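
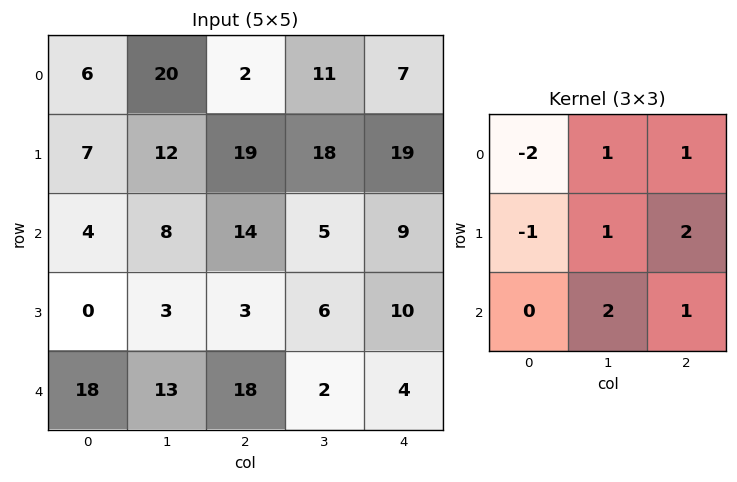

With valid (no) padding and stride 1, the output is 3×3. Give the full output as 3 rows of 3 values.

83 49 70
58 41 30
67 53 17

Output[0,0]: The receptive field on the input at this output position is [6 20 2 / 7 12 19 / 4 8 14]. Elementwise product with the kernel and sum: 6·-2 + 20·1 + 2·1 + 7·-1 + 12·1 + 19·2 + 8·2 + 14·1.
Output[0,1]: The receptive field on the input at this output position is [20 2 11 / 12 19 18 / 8 14 5]. Elementwise product with the kernel and sum: 20·-2 + 2·1 + 11·1 + 12·-1 + 19·1 + 18·2 + 14·2 + 5·1.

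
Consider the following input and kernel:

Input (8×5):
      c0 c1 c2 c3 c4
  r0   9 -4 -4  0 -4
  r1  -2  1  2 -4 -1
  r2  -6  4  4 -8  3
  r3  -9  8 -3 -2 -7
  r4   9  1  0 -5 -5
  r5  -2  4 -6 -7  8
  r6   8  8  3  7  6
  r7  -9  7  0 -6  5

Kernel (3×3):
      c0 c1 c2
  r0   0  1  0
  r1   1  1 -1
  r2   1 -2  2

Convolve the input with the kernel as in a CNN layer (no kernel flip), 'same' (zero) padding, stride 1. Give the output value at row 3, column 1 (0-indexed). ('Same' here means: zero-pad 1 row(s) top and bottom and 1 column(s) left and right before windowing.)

13

The receptive field on the zero-padded input at this output position is [-6 4 4 / -9 8 -3 / 9 1 0]. Elementwise product with the kernel and sum: 4·1 + -9·1 + 8·1 + -3·-1 + 9·1 + 1·-2 + 0·2.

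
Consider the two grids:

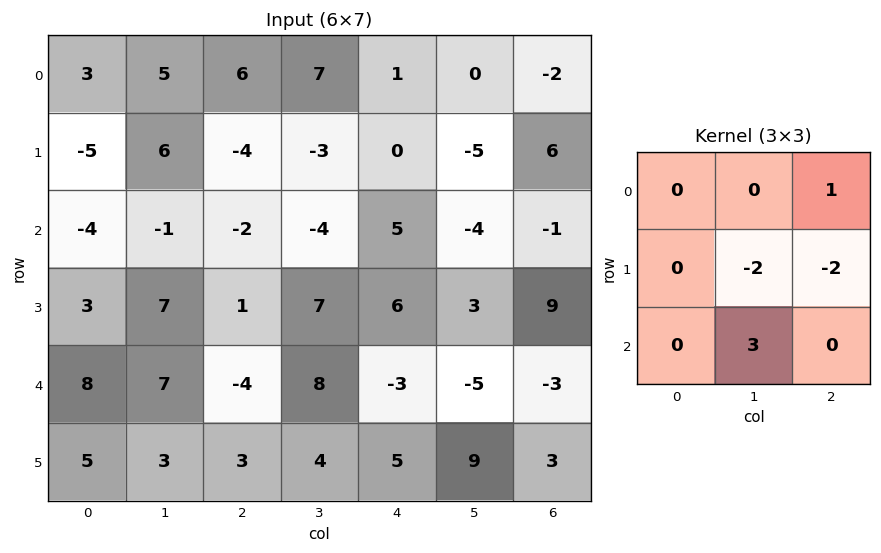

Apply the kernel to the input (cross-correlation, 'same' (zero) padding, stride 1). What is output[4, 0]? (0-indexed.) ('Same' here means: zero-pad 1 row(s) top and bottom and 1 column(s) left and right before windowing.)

The receptive field on the zero-padded input at this output position is [0 3 7 / 0 8 7 / 0 5 3]. Elementwise product with the kernel and sum: 7·1 + 8·-2 + 7·-2 + 5·3.

-8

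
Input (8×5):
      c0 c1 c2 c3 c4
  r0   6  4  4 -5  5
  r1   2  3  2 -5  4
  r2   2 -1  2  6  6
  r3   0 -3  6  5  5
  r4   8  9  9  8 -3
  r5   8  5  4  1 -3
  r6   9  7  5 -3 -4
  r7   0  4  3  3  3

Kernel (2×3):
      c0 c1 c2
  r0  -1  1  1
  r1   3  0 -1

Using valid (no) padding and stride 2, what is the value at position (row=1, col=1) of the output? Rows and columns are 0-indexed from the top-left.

23

The receptive field on the input at this output position is [2 6 6 / 6 5 5]. Elementwise product with the kernel and sum: 2·-1 + 6·1 + 6·1 + 6·3 + 5·-1.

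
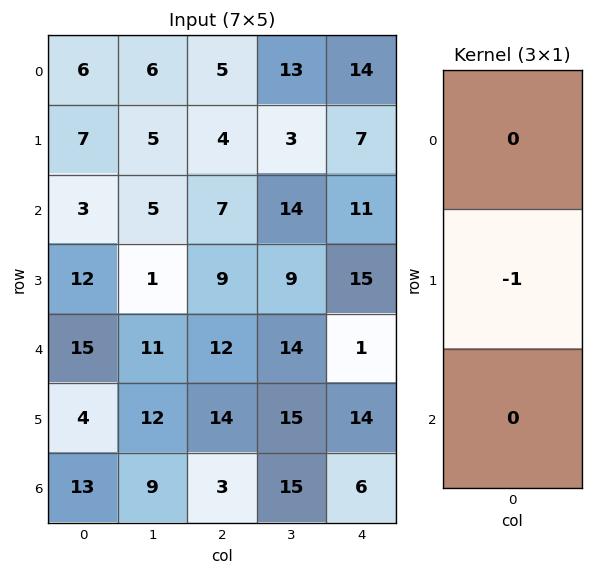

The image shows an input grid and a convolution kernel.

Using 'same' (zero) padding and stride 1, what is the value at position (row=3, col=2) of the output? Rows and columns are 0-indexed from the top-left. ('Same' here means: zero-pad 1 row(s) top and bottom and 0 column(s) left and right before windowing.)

-9

The receptive field on the zero-padded input at this output position is [7 / 9 / 12]. Elementwise product with the kernel and sum: 9·-1.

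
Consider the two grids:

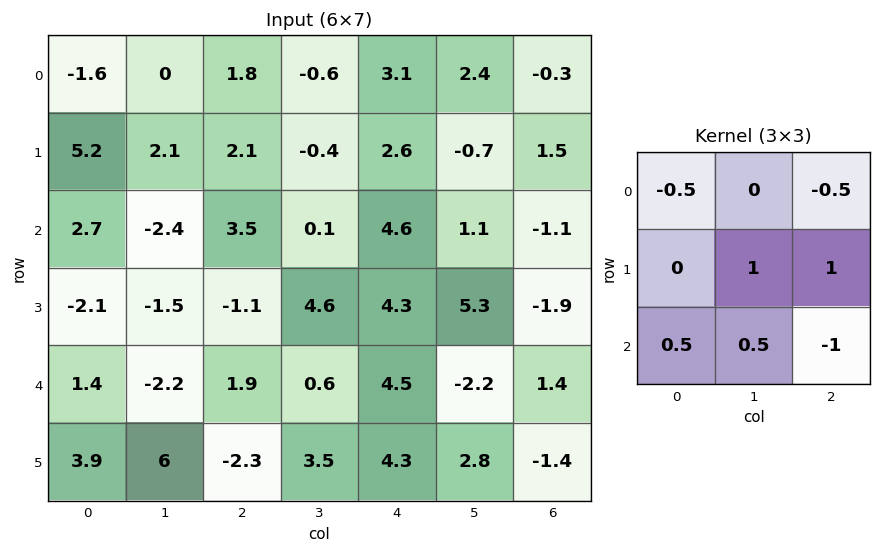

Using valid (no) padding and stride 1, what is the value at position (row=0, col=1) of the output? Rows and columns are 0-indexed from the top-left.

The receptive field on the input at this output position is [0 1.8 -0.6 / 2.1 2.1 -0.4 / -2.4 3.5 0.1]. Elementwise product with the kernel and sum: 0·-0.5 + -0.6·-0.5 + 2.1·1 + -0.4·1 + -2.4·0.5 + 3.5·0.5 + 0.1·-1.

2.45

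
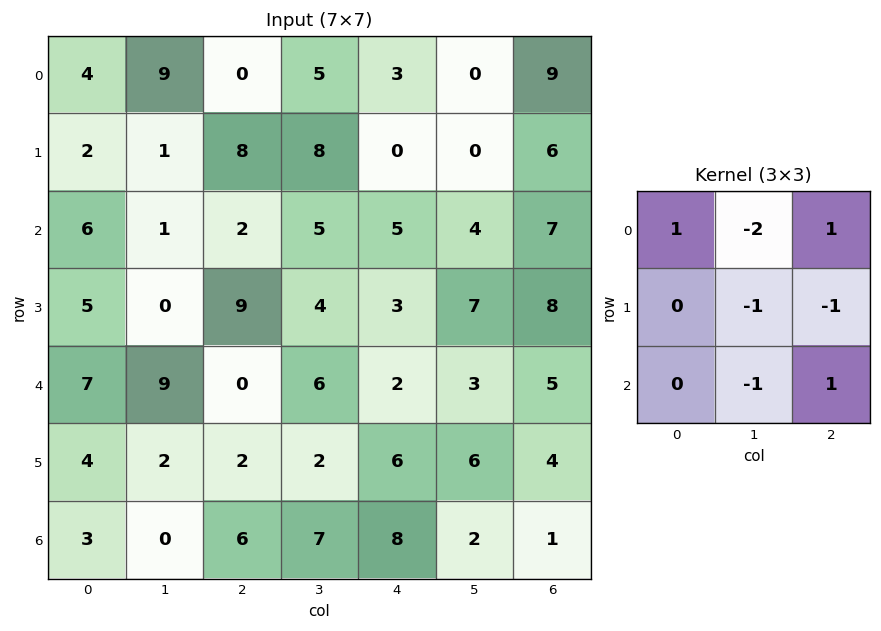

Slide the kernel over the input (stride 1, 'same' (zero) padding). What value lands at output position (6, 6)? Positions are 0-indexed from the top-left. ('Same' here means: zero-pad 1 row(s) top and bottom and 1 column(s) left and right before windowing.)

The receptive field on the zero-padded input at this output position is [6 4 0 / 2 1 0 / 0 0 0]. Elementwise product with the kernel and sum: 6·1 + 4·-2 + 0·1 + 1·-1 + 0·-1 + 0·-1 + 0·1.

-3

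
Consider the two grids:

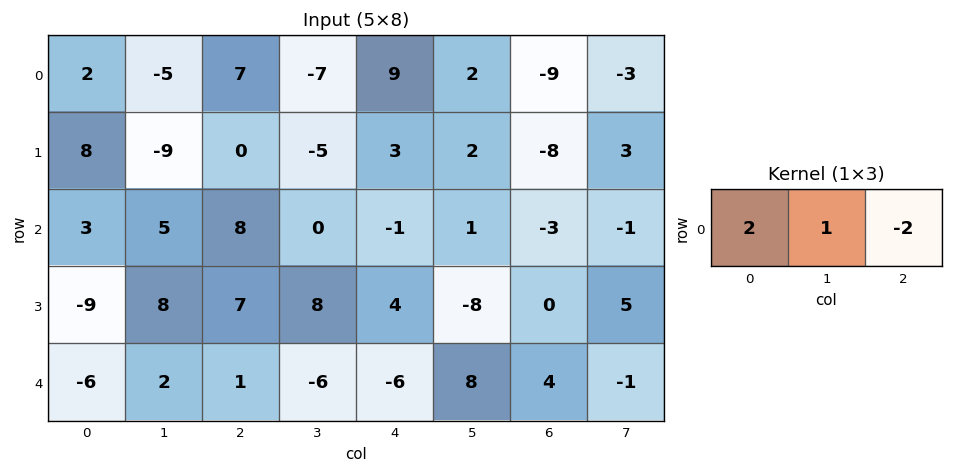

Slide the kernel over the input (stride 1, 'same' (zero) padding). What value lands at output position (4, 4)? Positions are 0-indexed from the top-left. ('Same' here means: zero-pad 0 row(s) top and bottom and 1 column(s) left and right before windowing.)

The receptive field on the zero-padded input at this output position is [-6 -6 8]. Elementwise product with the kernel and sum: -6·2 + -6·1 + 8·-2.

-34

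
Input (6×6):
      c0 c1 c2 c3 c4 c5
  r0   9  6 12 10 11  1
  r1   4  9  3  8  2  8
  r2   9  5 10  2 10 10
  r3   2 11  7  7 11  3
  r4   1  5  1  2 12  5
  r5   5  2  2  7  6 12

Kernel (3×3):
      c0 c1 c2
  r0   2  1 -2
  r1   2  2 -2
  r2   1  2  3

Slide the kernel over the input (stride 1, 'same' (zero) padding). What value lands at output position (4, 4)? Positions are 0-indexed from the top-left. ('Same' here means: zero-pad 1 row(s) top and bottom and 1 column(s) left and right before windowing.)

The receptive field on the zero-padded input at this output position is [7 11 3 / 2 12 5 / 7 6 12]. Elementwise product with the kernel and sum: 7·2 + 11·1 + 3·-2 + 2·2 + 12·2 + 5·-2 + 7·1 + 6·2 + 12·3.

92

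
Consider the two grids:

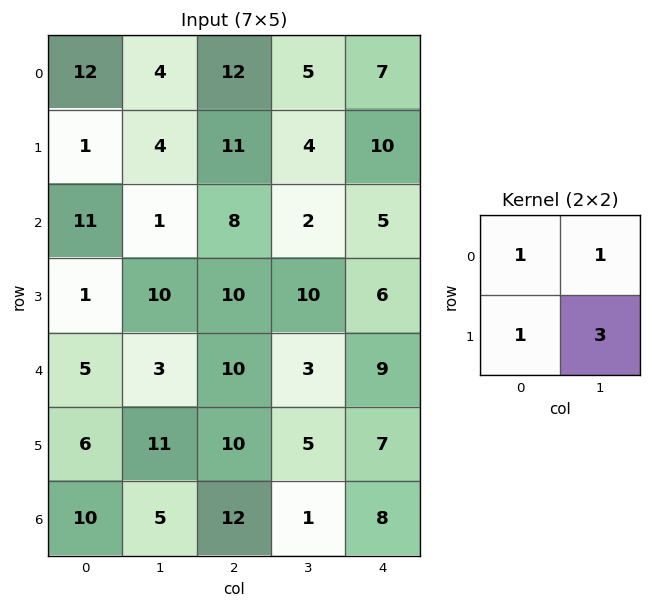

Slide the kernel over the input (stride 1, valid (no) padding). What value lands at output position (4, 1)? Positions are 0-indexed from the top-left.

54

The receptive field on the input at this output position is [3 10 / 11 10]. Elementwise product with the kernel and sum: 3·1 + 10·1 + 11·1 + 10·3.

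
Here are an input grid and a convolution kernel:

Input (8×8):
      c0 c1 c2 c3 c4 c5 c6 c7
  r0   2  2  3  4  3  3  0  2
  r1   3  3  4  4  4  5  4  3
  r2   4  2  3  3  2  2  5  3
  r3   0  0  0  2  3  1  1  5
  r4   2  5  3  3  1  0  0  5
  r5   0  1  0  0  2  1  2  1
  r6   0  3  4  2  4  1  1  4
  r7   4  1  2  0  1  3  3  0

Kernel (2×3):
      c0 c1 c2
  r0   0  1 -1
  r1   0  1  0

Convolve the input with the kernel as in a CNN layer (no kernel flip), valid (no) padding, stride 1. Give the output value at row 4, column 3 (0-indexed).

3

The receptive field on the input at this output position is [3 1 0 / 0 2 1]. Elementwise product with the kernel and sum: 1·1 + 0·-1 + 2·1.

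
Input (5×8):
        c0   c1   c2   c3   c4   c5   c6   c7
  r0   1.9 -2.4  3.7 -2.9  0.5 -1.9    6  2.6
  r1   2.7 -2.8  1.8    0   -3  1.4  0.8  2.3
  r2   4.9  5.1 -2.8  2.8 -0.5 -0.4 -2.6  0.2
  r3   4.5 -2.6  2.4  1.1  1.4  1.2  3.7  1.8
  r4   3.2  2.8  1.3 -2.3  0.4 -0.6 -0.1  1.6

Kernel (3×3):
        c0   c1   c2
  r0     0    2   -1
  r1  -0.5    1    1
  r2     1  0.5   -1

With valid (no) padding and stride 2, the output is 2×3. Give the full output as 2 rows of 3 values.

-0.6 -11.1 -4.2
13.85 7.15 6.2

Output[0,0]: The receptive field on the input at this output position is [1.9 -2.4 3.7 / 2.7 -2.8 1.8 / 4.9 5.1 -2.8]. Elementwise product with the kernel and sum: -2.4·2 + 3.7·-1 + 2.7·-0.5 + -2.8·1 + 1.8·1 + 4.9·1 + 5.1·0.5 + -2.8·-1.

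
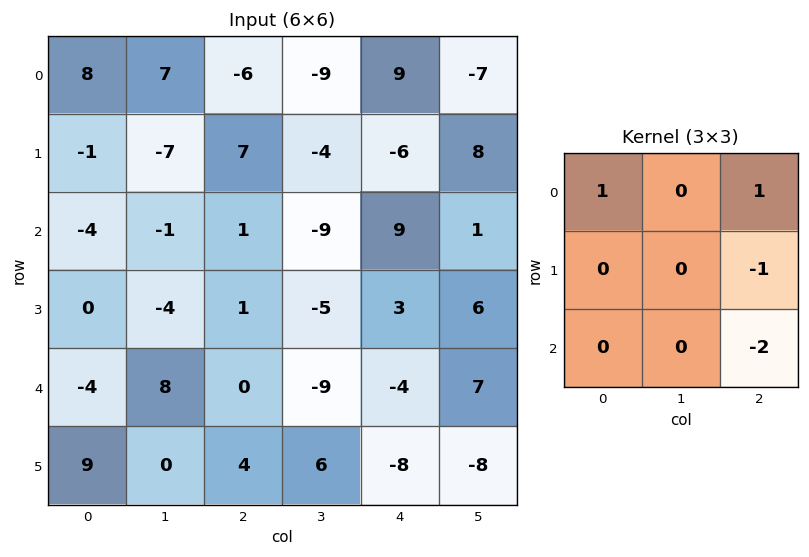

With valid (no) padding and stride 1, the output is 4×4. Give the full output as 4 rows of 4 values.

-7 20 -9 -26
3 8 -14 -9
-4 13 15 -28
-7 -12 24 10

Output[0,0]: The receptive field on the input at this output position is [8 7 -6 / -1 -7 7 / -4 -1 1]. Elementwise product with the kernel and sum: 8·1 + -6·1 + 7·-1 + 1·-2.
Output[0,1]: The receptive field on the input at this output position is [7 -6 -9 / -7 7 -4 / -1 1 -9]. Elementwise product with the kernel and sum: 7·1 + -9·1 + -4·-1 + -9·-2.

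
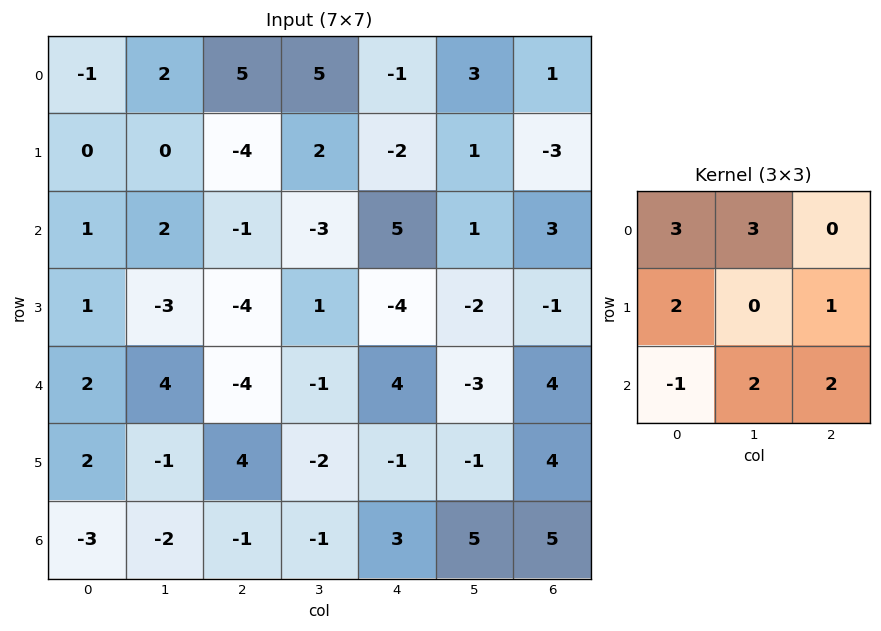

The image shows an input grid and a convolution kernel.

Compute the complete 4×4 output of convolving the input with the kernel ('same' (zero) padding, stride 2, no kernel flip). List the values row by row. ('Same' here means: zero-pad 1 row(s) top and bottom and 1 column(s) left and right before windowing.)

2 5 9 -1
-2 -14 -18 -4
9 -9 -16 -6
4 4 -6 19

Output[0,0]: The receptive field on the zero-padded input at this output position is [0 0 0 / 0 -1 2 / 0 0 0]. Elementwise product with the kernel and sum: 0·3 + 0·3 + 0·2 + 2·1 + 0·-1 + 0·2 + 0·2.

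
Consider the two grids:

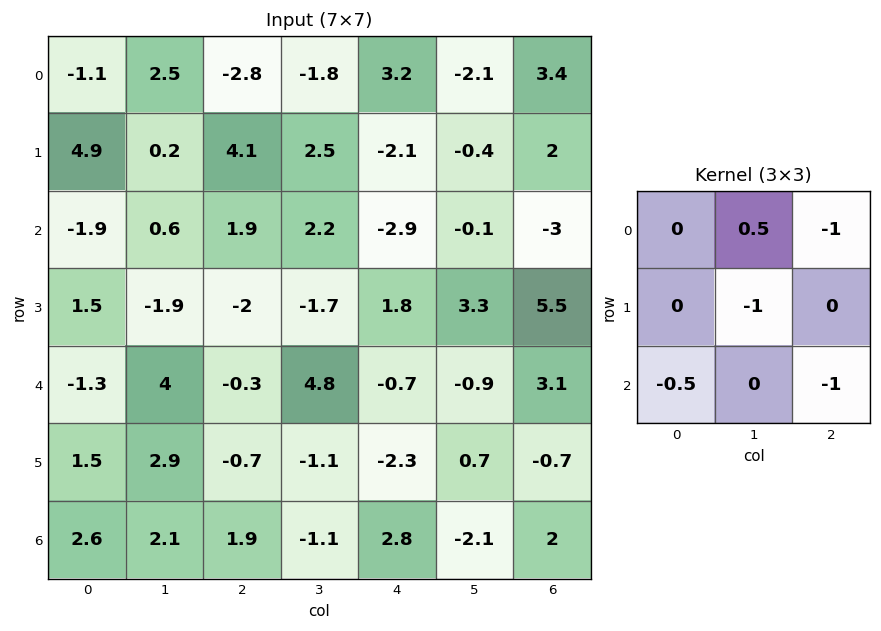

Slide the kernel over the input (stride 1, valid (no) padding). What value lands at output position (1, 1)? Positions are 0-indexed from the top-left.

The receptive field on the input at this output position is [0.2 4.1 2.5 / 0.6 1.9 2.2 / -1.9 -2 -1.7]. Elementwise product with the kernel and sum: 4.1·0.5 + 2.5·-1 + 1.9·-1 + -1.9·-0.5 + -1.7·-1.

0.3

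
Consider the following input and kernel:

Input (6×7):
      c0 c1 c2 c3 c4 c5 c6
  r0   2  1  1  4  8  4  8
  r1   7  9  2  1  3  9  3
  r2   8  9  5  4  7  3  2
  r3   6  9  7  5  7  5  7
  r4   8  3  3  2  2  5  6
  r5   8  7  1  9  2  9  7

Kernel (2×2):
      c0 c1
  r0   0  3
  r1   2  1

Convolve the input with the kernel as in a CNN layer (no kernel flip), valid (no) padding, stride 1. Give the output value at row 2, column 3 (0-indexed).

38

The receptive field on the input at this output position is [4 7 / 5 7]. Elementwise product with the kernel and sum: 7·3 + 5·2 + 7·1.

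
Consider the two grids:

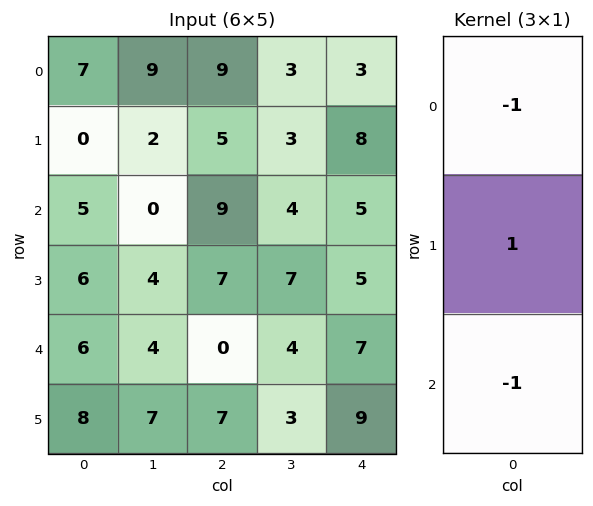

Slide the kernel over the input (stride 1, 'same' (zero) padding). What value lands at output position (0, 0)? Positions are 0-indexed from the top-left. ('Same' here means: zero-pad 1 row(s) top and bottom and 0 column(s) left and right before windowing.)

7

The receptive field on the zero-padded input at this output position is [0 / 7 / 0]. Elementwise product with the kernel and sum: 0·-1 + 7·1 + 0·-1.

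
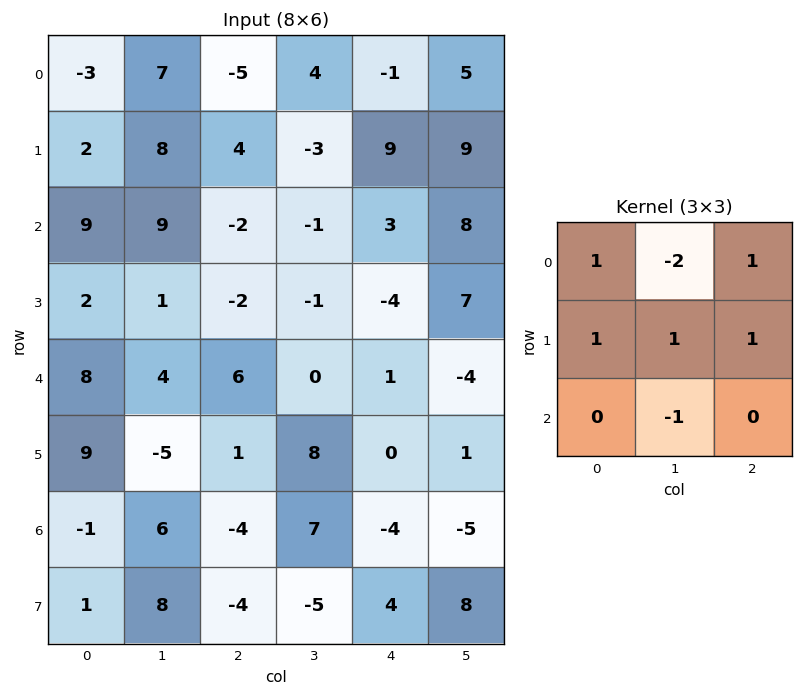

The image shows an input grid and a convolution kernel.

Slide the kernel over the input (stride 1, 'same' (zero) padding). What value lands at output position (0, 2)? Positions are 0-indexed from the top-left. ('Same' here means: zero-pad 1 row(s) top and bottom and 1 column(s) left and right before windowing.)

The receptive field on the zero-padded input at this output position is [0 0 0 / 7 -5 4 / 8 4 -3]. Elementwise product with the kernel and sum: 0·1 + 0·-2 + 0·1 + 7·1 + -5·1 + 4·1 + 4·-1.

2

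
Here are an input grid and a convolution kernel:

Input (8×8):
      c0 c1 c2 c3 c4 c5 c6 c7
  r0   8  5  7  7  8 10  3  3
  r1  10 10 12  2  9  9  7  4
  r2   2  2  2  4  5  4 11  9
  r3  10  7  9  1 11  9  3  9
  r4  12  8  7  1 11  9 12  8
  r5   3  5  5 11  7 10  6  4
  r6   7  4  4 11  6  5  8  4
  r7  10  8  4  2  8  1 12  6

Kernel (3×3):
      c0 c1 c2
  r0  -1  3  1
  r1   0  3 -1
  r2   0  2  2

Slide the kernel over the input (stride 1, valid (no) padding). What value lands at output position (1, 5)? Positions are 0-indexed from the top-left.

The receptive field on the input at this output position is [9 7 4 / 4 11 9 / 9 3 9]. Elementwise product with the kernel and sum: 9·-1 + 7·3 + 4·1 + 11·3 + 9·-1 + 3·2 + 9·2.

64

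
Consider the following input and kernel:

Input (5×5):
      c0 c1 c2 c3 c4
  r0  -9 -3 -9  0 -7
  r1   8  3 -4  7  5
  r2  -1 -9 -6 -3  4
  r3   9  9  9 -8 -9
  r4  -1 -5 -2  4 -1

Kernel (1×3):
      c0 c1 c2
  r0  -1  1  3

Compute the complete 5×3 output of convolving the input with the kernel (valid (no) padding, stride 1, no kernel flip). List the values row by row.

Output[0,0]: The receptive field on the input at this output position is [-9 -3 -9]. Elementwise product with the kernel and sum: -9·-1 + -3·1 + -9·3.

-21 -6 -12
-17 14 26
-26 -6 15
27 -24 -44
-10 15 3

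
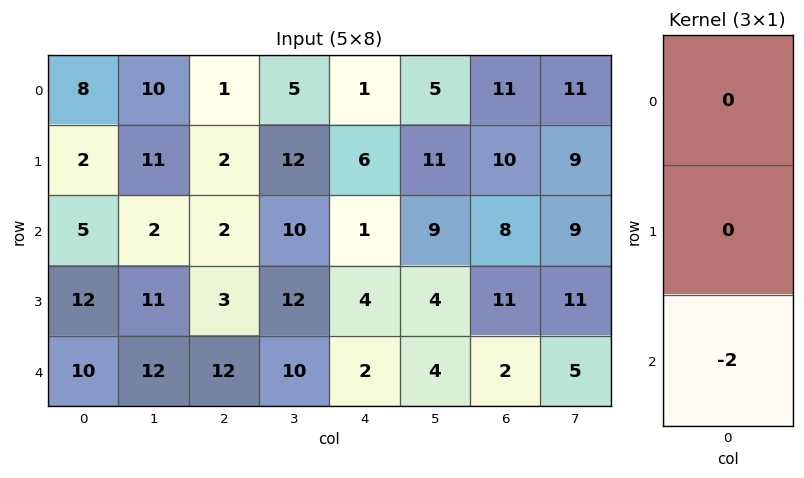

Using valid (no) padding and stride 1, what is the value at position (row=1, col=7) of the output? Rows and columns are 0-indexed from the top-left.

-22

The receptive field on the input at this output position is [9 / 9 / 11]. Elementwise product with the kernel and sum: 11·-2.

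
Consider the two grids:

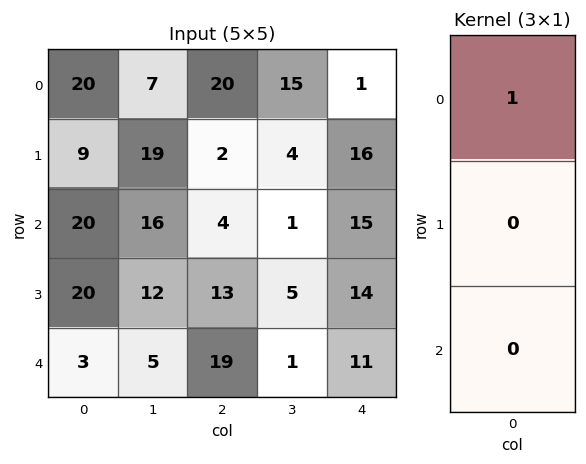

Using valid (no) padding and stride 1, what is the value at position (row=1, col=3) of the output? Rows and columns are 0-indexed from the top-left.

The receptive field on the input at this output position is [4 / 1 / 5]. Elementwise product with the kernel and sum: 4·1.

4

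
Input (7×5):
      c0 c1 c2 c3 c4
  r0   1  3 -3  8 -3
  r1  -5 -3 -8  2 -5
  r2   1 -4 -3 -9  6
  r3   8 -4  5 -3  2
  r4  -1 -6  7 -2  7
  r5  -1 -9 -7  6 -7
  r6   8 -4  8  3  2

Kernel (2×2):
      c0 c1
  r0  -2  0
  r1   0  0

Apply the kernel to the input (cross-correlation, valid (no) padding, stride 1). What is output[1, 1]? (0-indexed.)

6

The receptive field on the input at this output position is [-3 -8 / -4 -3]. Elementwise product with the kernel and sum: -3·-2.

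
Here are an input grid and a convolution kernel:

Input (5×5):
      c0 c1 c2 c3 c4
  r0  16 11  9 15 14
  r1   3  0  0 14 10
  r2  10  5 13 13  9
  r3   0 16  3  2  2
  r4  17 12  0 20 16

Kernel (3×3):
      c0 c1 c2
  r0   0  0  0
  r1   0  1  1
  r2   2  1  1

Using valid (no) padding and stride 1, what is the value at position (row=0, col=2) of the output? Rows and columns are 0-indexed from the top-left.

The receptive field on the input at this output position is [9 15 14 / 0 14 10 / 13 13 9]. Elementwise product with the kernel and sum: 14·1 + 10·1 + 13·2 + 13·1 + 9·1.

72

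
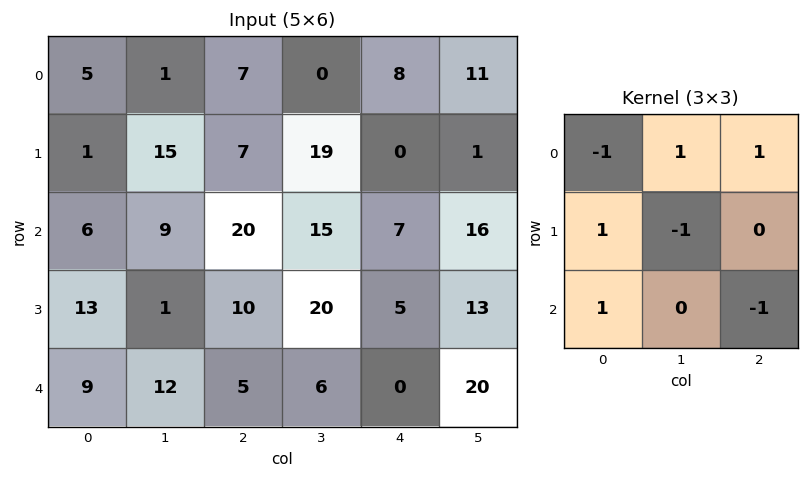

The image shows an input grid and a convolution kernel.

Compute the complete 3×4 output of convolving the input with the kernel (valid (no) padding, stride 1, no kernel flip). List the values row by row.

-25 8 2 37
21 -19 22 -3
39 23 -3 9

Output[0,0]: The receptive field on the input at this output position is [5 1 7 / 1 15 7 / 6 9 20]. Elementwise product with the kernel and sum: 5·-1 + 1·1 + 7·1 + 1·1 + 15·-1 + 6·1 + 20·-1.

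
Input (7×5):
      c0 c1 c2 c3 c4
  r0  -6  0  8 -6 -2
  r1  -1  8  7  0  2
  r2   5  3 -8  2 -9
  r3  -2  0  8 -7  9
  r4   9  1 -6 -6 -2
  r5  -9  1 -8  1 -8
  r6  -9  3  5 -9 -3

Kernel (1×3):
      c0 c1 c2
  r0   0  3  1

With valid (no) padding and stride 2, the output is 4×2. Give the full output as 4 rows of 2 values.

8 -20
1 -3
-3 -20
14 -30

Output[0,0]: The receptive field on the input at this output position is [-6 0 8]. Elementwise product with the kernel and sum: 0·3 + 8·1.
Output[0,1]: The receptive field on the input at this output position is [8 -6 -2]. Elementwise product with the kernel and sum: -6·3 + -2·1.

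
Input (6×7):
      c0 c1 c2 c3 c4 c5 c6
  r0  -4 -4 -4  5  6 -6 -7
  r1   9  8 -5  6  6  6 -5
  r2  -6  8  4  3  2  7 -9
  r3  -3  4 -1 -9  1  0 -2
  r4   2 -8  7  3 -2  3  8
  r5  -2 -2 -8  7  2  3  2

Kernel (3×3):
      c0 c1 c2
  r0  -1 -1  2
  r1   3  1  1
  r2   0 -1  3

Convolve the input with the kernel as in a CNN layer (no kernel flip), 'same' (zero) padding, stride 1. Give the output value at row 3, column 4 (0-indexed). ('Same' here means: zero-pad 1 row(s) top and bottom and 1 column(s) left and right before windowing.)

The receptive field on the zero-padded input at this output position is [3 2 7 / -9 1 0 / 3 -2 3]. Elementwise product with the kernel and sum: 3·-1 + 2·-1 + 7·2 + -9·3 + 1·1 + 0·1 + -2·-1 + 3·3.

-6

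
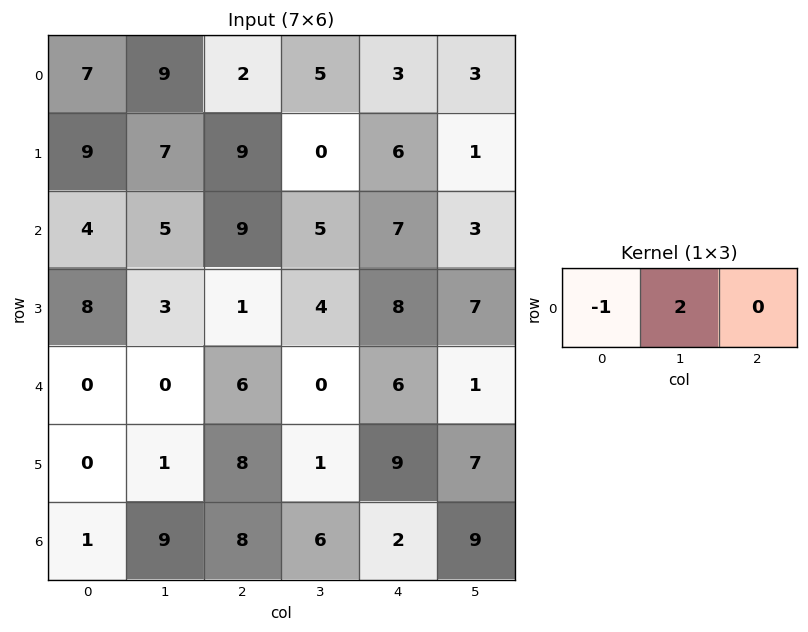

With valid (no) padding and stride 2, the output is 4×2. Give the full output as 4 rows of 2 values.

Output[0,0]: The receptive field on the input at this output position is [7 9 2]. Elementwise product with the kernel and sum: 7·-1 + 9·2.

11 8
6 1
0 -6
17 4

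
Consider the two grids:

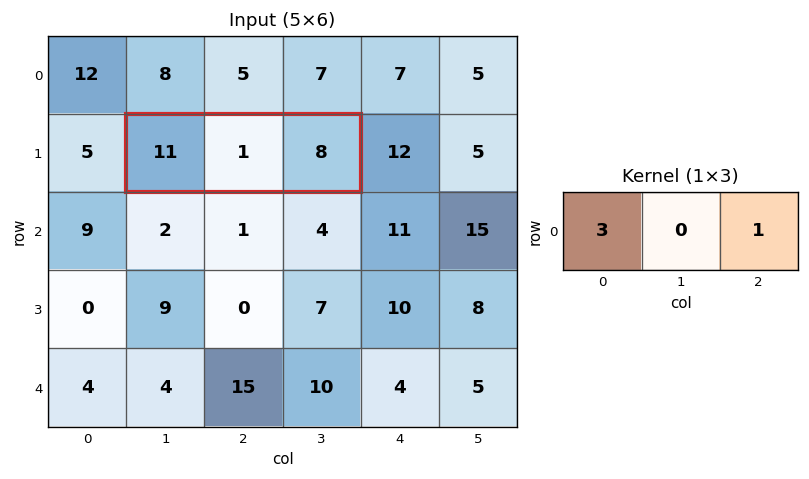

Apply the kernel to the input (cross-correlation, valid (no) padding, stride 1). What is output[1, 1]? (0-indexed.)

41

The receptive field on the input at this output position is [11 1 8]. Elementwise product with the kernel and sum: 11·3 + 8·1.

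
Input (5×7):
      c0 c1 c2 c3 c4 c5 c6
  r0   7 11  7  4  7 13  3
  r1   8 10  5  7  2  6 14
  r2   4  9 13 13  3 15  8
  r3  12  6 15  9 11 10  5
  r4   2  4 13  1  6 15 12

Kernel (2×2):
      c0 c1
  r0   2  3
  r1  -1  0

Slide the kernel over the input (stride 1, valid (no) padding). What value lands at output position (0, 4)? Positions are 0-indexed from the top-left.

51

The receptive field on the input at this output position is [7 13 / 2 6]. Elementwise product with the kernel and sum: 7·2 + 13·3 + 2·-1.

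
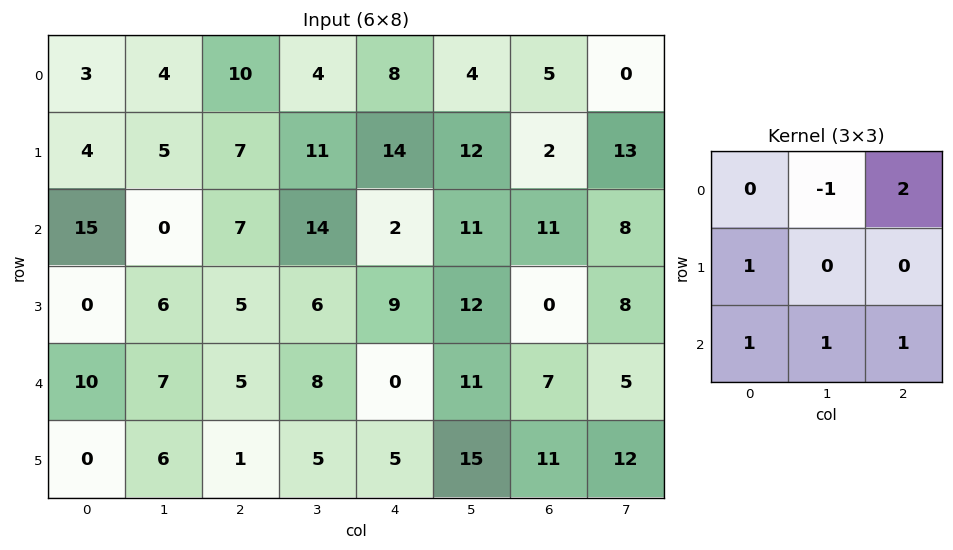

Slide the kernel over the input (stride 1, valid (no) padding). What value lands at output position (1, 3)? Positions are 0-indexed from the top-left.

The receptive field on the input at this output position is [11 14 12 / 14 2 11 / 6 9 12]. Elementwise product with the kernel and sum: 14·-1 + 12·2 + 14·1 + 6·1 + 9·1 + 12·1.

51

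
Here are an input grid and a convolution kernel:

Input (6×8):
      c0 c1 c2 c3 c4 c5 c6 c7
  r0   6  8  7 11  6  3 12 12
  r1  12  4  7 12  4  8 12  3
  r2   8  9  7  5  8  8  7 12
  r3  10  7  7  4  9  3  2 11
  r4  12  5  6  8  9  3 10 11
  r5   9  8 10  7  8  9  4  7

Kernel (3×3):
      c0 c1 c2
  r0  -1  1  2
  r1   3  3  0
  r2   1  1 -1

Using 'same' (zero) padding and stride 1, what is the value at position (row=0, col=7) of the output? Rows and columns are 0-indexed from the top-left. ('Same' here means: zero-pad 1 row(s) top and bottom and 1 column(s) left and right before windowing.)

The receptive field on the zero-padded input at this output position is [0 0 0 / 12 12 0 / 12 3 0]. Elementwise product with the kernel and sum: 0·-1 + 0·1 + 0·2 + 12·3 + 12·3 + 12·1 + 3·1 + 0·-1.

87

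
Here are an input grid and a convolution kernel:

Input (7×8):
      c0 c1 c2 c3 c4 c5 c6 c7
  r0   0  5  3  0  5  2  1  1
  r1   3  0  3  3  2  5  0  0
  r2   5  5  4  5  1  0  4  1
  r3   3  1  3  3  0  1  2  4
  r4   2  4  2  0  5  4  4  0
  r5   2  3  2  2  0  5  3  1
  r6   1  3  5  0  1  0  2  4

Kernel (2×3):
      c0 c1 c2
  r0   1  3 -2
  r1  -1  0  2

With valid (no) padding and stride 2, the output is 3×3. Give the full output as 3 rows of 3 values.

12 -6 7
15 14 -3
12 -10 15

Output[0,0]: The receptive field on the input at this output position is [0 5 3 / 3 0 3]. Elementwise product with the kernel and sum: 0·1 + 5·3 + 3·-2 + 3·-1 + 3·2.
Output[0,1]: The receptive field on the input at this output position is [3 0 5 / 3 3 2]. Elementwise product with the kernel and sum: 3·1 + 0·3 + 5·-2 + 3·-1 + 2·2.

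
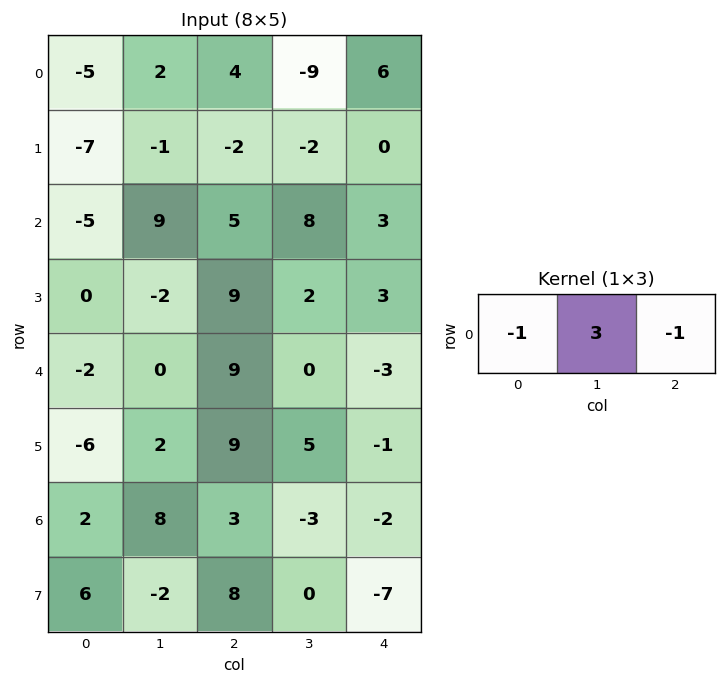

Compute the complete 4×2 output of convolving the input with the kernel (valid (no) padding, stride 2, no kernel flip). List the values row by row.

7 -37
27 16
-7 -6
19 -10

Output[0,0]: The receptive field on the input at this output position is [-5 2 4]. Elementwise product with the kernel and sum: -5·-1 + 2·3 + 4·-1.
Output[0,1]: The receptive field on the input at this output position is [4 -9 6]. Elementwise product with the kernel and sum: 4·-1 + -9·3 + 6·-1.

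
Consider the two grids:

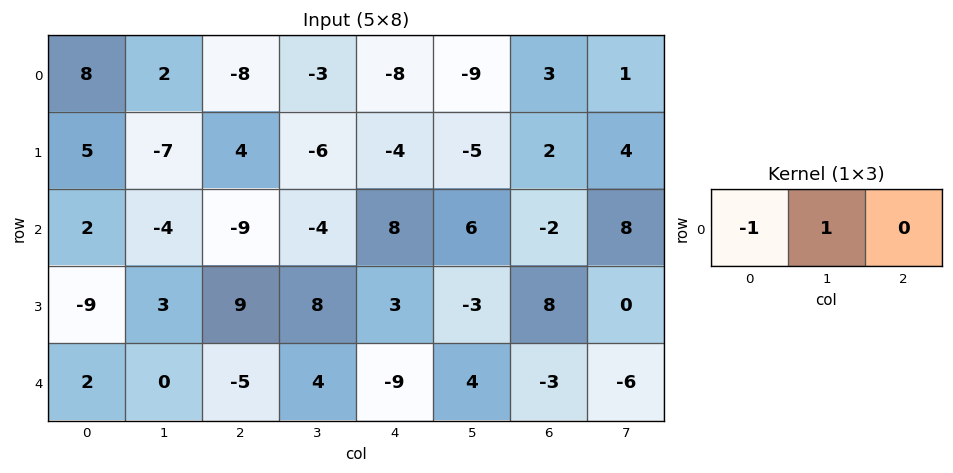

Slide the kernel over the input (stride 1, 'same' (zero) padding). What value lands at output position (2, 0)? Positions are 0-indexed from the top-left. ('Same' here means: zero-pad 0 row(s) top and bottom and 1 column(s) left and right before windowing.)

2

The receptive field on the zero-padded input at this output position is [0 2 -4]. Elementwise product with the kernel and sum: 0·-1 + 2·1.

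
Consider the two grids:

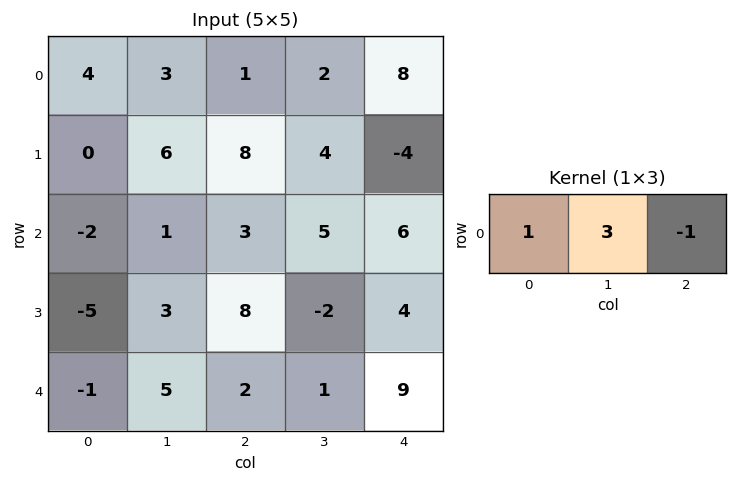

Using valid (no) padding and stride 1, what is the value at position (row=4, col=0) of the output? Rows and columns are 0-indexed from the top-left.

12

The receptive field on the input at this output position is [-1 5 2]. Elementwise product with the kernel and sum: -1·1 + 5·3 + 2·-1.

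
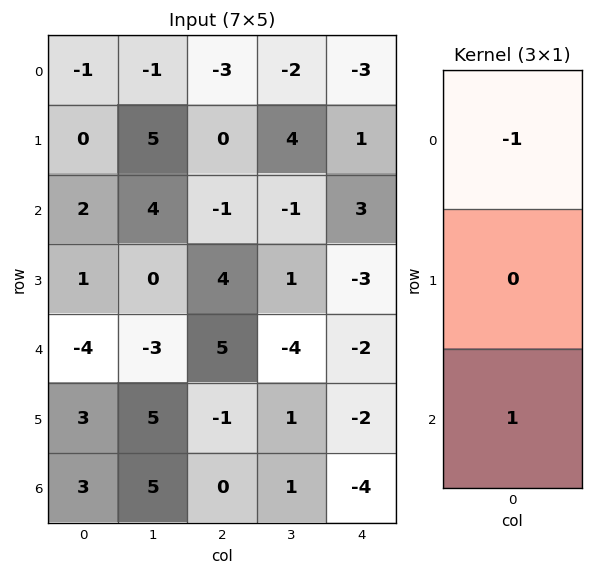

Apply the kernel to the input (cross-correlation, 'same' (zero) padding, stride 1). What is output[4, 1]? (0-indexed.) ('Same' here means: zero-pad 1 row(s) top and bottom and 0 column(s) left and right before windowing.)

5

The receptive field on the zero-padded input at this output position is [0 / -3 / 5]. Elementwise product with the kernel and sum: 0·-1 + 5·1.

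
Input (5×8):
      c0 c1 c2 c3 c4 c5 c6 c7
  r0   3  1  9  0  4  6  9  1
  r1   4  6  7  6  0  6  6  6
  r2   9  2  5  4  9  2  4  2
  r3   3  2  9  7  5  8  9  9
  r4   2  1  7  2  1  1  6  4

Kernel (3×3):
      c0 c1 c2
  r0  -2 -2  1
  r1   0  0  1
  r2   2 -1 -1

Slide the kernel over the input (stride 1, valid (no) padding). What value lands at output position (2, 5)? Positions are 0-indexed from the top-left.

The receptive field on the input at this output position is [2 4 2 / 8 9 9 / 1 6 4]. Elementwise product with the kernel and sum: 2·-2 + 4·-2 + 2·1 + 9·1 + 1·2 + 6·-1 + 4·-1.

-9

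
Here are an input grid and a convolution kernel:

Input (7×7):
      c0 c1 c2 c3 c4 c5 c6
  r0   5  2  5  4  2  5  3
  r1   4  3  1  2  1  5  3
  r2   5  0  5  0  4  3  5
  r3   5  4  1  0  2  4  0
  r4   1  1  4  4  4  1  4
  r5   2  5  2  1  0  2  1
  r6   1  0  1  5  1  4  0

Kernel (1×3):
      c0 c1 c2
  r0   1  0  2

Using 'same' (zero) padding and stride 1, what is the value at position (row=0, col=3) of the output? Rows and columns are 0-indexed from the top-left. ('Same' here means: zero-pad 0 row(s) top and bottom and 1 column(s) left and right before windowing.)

The receptive field on the zero-padded input at this output position is [5 4 2]. Elementwise product with the kernel and sum: 5·1 + 2·2.

9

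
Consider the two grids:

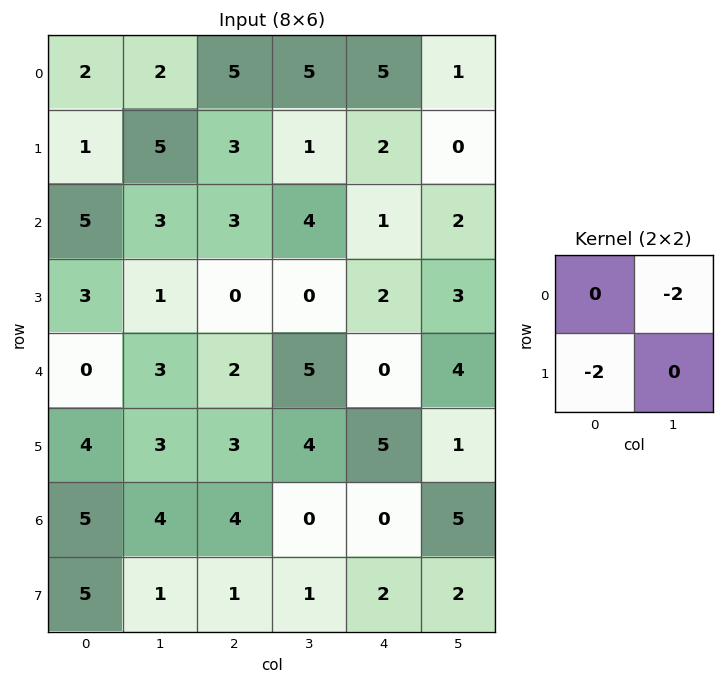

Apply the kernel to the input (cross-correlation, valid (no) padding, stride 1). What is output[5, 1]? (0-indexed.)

The receptive field on the input at this output position is [3 3 / 4 4]. Elementwise product with the kernel and sum: 3·-2 + 4·-2.

-14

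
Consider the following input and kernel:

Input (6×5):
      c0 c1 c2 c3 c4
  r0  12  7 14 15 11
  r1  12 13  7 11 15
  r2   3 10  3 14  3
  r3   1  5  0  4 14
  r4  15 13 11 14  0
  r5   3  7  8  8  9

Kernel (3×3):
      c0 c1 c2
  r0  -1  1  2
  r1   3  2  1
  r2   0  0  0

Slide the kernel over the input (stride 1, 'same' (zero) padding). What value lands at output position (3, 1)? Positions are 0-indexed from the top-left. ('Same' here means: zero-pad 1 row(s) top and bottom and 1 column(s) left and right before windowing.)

The receptive field on the zero-padded input at this output position is [3 10 3 / 1 5 0 / 15 13 11]. Elementwise product with the kernel and sum: 3·-1 + 10·1 + 3·2 + 1·3 + 5·2 + 0·1.

26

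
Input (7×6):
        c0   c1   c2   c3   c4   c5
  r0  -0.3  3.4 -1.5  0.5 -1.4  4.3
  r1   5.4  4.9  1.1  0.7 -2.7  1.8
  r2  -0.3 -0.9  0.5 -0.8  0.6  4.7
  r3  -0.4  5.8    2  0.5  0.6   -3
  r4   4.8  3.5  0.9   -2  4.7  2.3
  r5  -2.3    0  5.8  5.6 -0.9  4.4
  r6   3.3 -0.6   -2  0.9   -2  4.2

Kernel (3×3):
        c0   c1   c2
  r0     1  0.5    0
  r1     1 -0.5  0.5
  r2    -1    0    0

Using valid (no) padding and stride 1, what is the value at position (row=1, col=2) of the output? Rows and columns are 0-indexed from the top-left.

The receptive field on the input at this output position is [1.1 0.7 -2.7 / 0.5 -0.8 0.6 / 2 0.5 0.6]. Elementwise product with the kernel and sum: 1.1·1 + 0.7·0.5 + 0.5·1 + -0.8·-0.5 + 0.6·0.5 + 2·-1.

0.65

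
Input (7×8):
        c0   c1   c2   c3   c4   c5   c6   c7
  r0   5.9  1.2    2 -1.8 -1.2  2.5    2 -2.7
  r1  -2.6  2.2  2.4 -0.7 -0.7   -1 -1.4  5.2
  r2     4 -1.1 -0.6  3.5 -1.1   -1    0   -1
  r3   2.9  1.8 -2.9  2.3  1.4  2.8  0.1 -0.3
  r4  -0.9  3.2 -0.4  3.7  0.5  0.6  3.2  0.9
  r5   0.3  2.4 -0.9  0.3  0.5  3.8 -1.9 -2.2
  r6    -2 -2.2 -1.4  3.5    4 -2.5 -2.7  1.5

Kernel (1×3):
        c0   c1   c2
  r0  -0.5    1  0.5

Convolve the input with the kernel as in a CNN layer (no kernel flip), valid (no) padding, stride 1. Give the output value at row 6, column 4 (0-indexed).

-5.85

The receptive field on the input at this output position is [4 -2.5 -2.7]. Elementwise product with the kernel and sum: 4·-0.5 + -2.5·1 + -2.7·0.5.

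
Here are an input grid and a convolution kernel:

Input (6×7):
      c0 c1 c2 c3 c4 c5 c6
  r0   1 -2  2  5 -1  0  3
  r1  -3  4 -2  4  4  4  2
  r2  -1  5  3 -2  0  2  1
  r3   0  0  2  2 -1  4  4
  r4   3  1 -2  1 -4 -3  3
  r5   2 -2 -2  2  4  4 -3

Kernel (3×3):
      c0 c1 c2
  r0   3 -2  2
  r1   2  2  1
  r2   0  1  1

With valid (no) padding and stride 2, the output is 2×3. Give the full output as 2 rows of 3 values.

19 0 24
-6 17 8

Output[0,0]: The receptive field on the input at this output position is [1 -2 2 / -3 4 -2 / -1 5 3]. Elementwise product with the kernel and sum: 1·3 + -2·-2 + 2·2 + -3·2 + 4·2 + -2·1 + 5·1 + 3·1.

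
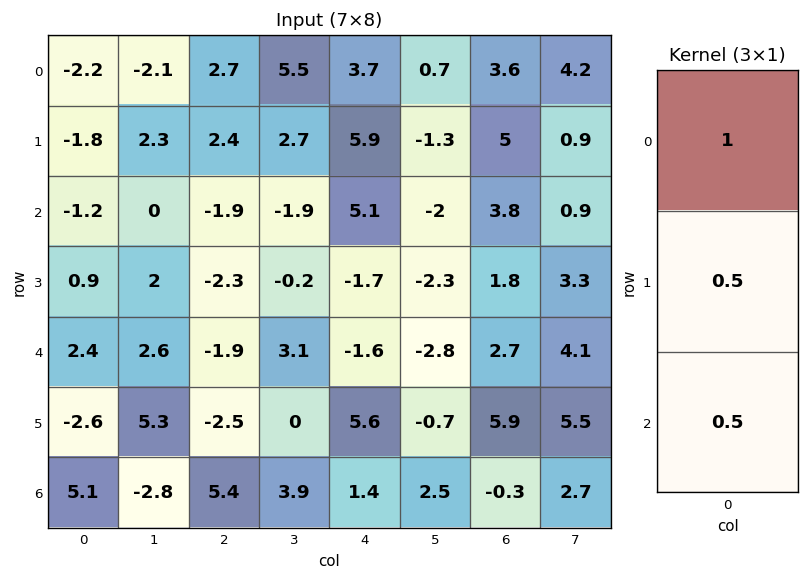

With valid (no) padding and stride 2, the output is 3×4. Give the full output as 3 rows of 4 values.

Output[0,0]: The receptive field on the input at this output position is [-2.2 / -1.8 / -1.2]. Elementwise product with the kernel and sum: -2.2·1 + -1.8·0.5 + -1.2·0.5.

-3.7 2.95 9.2 8
0.45 -4 3.45 6.05
3.65 -0.45 1.9 5.5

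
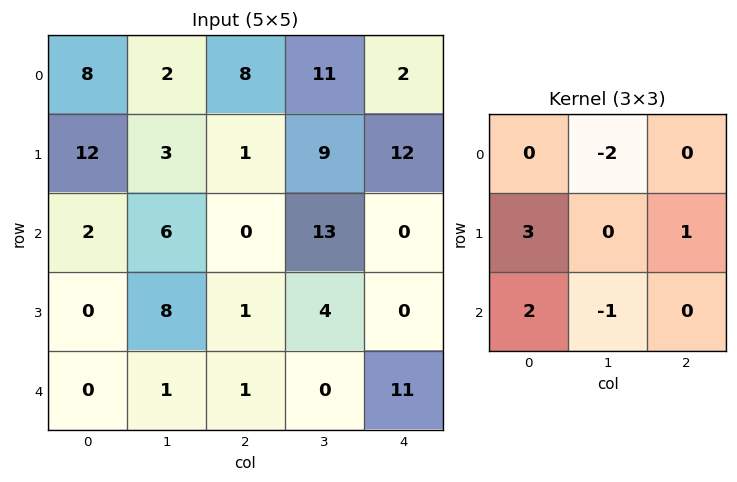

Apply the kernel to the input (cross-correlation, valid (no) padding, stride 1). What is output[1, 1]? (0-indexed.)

44

The receptive field on the input at this output position is [3 1 9 / 6 0 13 / 8 1 4]. Elementwise product with the kernel and sum: 1·-2 + 6·3 + 13·1 + 8·2 + 1·-1.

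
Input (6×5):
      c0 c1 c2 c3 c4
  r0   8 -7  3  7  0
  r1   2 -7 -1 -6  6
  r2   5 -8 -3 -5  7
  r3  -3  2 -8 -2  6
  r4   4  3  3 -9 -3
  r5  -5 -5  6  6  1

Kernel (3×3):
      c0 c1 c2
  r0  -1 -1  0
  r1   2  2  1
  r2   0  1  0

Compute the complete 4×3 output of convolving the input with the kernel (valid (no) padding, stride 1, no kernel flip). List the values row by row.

Output[0,0]: The receptive field on the input at this output position is [8 -7 3 / 2 -7 -1 / 5 -8 -3]. Elementwise product with the kernel and sum: 8·-1 + -7·-1 + 2·2 + -7·2 + -1·1 + -8·1.
Output[0,1]: The receptive field on the input at this output position is [-7 3 7 / -7 -1 -6 / -8 -3 -5]. Elementwise product with the kernel and sum: -7·-1 + 3·-1 + -7·2 + -1·2 + -6·1 + -3·1.

-20 -21 -23
-2 -27 -4
-4 0 -15
13 15 1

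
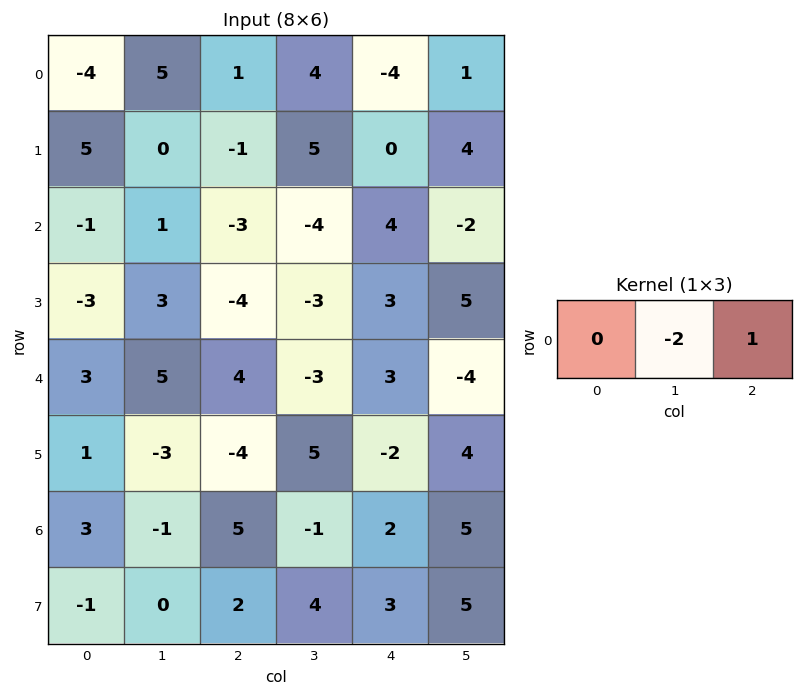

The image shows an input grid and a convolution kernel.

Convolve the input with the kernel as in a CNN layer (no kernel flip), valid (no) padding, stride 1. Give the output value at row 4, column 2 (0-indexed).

9

The receptive field on the input at this output position is [4 -3 3]. Elementwise product with the kernel and sum: -3·-2 + 3·1.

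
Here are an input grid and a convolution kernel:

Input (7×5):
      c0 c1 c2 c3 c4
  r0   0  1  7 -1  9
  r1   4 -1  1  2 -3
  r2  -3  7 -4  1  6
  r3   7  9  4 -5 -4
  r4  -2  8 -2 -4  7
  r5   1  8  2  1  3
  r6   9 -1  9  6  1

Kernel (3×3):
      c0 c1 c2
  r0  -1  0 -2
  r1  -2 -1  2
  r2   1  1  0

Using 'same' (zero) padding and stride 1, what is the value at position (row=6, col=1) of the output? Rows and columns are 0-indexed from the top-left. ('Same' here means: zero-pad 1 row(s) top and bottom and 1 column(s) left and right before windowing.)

-4

The receptive field on the zero-padded input at this output position is [1 8 2 / 9 -1 9 / 0 0 0]. Elementwise product with the kernel and sum: 1·-1 + 2·-2 + 9·-2 + -1·-1 + 9·2 + 0·1 + 0·1.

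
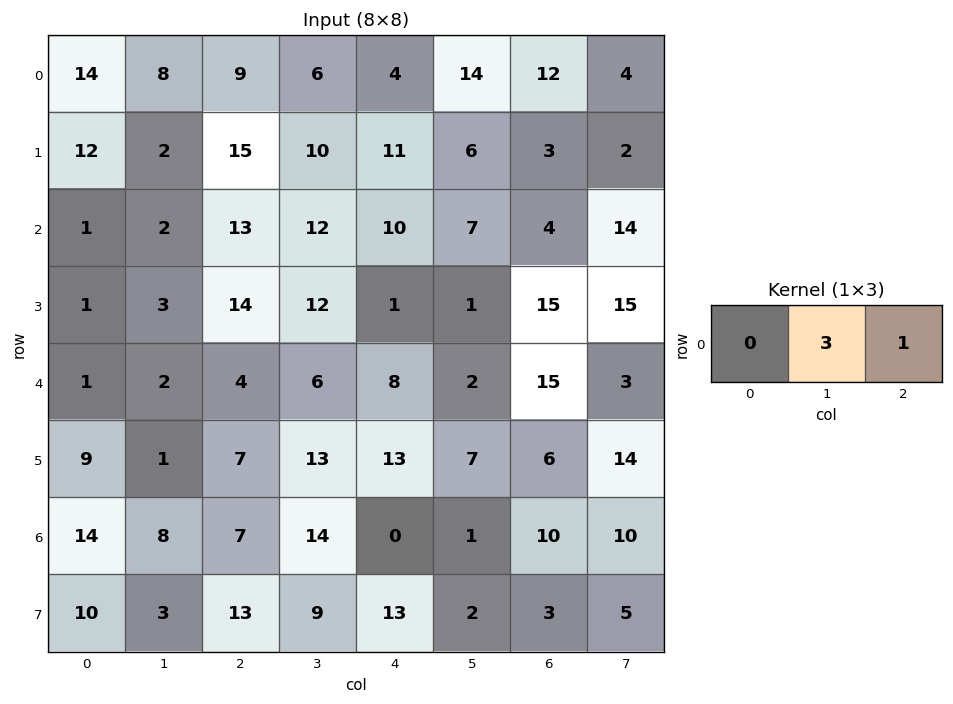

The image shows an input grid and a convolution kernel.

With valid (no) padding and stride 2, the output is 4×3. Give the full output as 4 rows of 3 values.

Output[0,0]: The receptive field on the input at this output position is [14 8 9]. Elementwise product with the kernel and sum: 8·3 + 9·1.

33 22 54
19 46 25
10 26 21
31 42 13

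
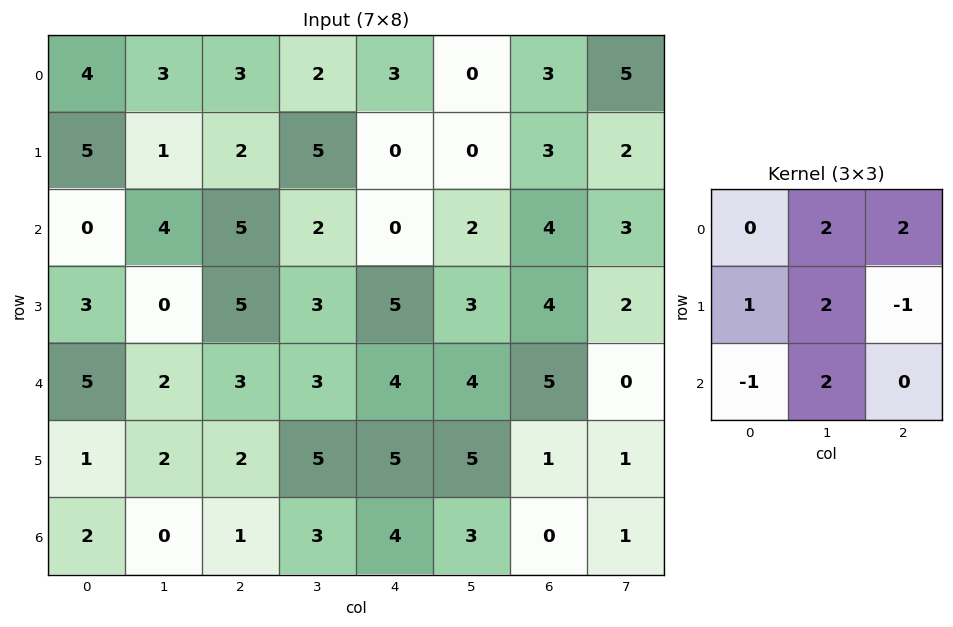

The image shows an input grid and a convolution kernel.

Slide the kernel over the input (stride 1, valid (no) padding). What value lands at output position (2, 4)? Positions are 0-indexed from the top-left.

23

The receptive field on the input at this output position is [0 2 4 / 5 3 4 / 4 4 5]. Elementwise product with the kernel and sum: 2·2 + 4·2 + 5·1 + 3·2 + 4·-1 + 4·-1 + 4·2.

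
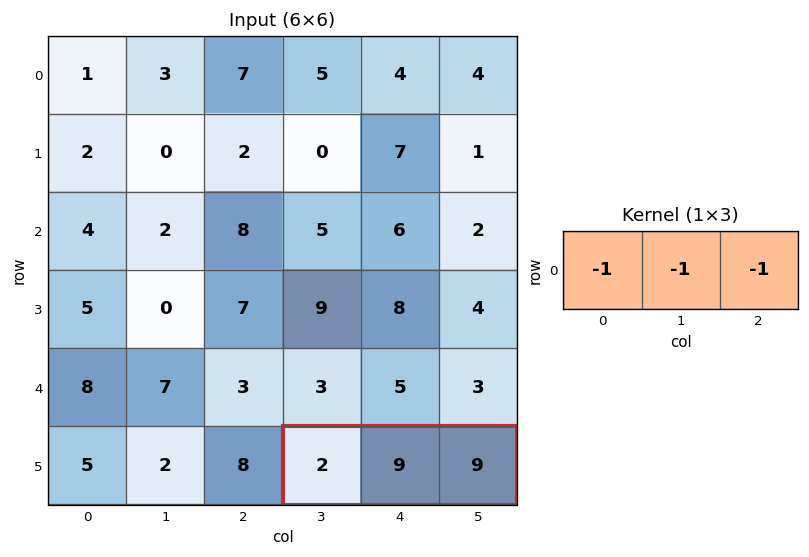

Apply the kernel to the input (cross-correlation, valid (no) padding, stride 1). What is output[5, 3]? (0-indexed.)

The receptive field on the input at this output position is [2 9 9]. Elementwise product with the kernel and sum: 2·-1 + 9·-1 + 9·-1.

-20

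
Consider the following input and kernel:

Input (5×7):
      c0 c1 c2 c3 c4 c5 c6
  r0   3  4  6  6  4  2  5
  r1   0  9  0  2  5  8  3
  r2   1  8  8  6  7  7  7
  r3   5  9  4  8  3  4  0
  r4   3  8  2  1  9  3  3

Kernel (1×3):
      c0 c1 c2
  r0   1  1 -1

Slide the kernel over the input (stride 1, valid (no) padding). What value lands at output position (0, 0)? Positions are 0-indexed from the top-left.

1

The receptive field on the input at this output position is [3 4 6]. Elementwise product with the kernel and sum: 3·1 + 4·1 + 6·-1.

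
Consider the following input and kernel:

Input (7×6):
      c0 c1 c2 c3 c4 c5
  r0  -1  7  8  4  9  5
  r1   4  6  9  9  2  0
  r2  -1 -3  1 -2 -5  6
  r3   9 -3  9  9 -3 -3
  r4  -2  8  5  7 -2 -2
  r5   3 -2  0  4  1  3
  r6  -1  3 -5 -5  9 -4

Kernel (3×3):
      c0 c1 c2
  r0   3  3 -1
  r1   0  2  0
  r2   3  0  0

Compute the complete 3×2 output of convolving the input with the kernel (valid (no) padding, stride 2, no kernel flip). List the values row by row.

19 48
-25 35
6 31

Output[0,0]: The receptive field on the input at this output position is [-1 7 8 / 4 6 9 / -1 -3 1]. Elementwise product with the kernel and sum: -1·3 + 7·3 + 8·-1 + 6·2 + -1·3.
Output[0,1]: The receptive field on the input at this output position is [8 4 9 / 9 9 2 / 1 -2 -5]. Elementwise product with the kernel and sum: 8·3 + 4·3 + 9·-1 + 9·2 + 1·3.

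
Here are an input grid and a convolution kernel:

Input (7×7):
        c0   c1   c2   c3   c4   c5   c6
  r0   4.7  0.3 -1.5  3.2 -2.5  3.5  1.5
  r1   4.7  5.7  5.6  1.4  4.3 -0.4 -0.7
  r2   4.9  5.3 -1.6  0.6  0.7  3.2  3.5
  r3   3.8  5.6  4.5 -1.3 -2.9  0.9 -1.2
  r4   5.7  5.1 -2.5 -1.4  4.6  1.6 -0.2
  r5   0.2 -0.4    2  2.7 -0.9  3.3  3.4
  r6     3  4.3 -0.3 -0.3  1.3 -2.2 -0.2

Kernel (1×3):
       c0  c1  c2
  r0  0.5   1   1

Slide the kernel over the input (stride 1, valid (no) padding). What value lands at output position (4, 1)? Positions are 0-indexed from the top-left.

The receptive field on the input at this output position is [5.1 -2.5 -1.4]. Elementwise product with the kernel and sum: 5.1·0.5 + -2.5·1 + -1.4·1.

-1.35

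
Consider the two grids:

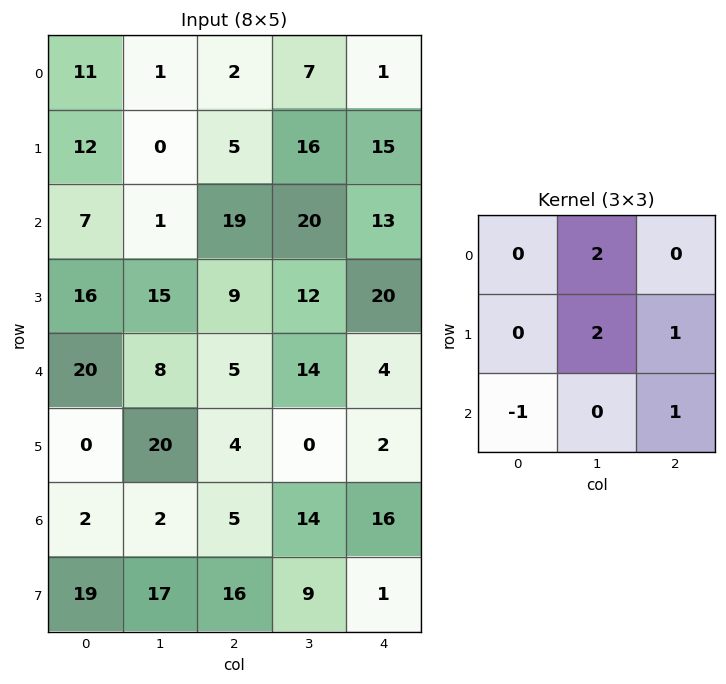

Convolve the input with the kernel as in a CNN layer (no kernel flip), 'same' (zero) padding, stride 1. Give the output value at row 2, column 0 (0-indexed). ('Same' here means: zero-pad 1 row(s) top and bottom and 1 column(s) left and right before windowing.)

The receptive field on the zero-padded input at this output position is [0 12 0 / 0 7 1 / 0 16 15]. Elementwise product with the kernel and sum: 12·2 + 7·2 + 1·1 + 0·-1 + 15·1.

54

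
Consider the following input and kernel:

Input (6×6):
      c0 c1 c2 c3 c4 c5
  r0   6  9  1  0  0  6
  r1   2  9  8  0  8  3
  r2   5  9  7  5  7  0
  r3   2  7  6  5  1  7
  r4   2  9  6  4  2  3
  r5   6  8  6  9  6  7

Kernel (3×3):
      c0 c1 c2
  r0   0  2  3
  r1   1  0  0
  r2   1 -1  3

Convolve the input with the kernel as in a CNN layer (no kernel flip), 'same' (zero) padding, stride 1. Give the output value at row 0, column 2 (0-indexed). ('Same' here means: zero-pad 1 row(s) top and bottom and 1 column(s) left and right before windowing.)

10

The receptive field on the zero-padded input at this output position is [0 0 0 / 9 1 0 / 9 8 0]. Elementwise product with the kernel and sum: 0·2 + 0·3 + 9·1 + 9·1 + 8·-1 + 0·3.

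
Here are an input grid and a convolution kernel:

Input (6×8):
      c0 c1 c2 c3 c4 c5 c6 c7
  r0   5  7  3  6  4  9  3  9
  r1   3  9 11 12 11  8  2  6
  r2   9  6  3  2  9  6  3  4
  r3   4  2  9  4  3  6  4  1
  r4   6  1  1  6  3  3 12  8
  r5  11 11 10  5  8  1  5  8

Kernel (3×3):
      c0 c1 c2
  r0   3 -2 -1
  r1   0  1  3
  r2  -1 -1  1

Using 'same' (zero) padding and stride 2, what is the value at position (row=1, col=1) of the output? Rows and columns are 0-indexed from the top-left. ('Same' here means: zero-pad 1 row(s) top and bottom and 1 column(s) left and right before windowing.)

The receptive field on the zero-padded input at this output position is [9 11 12 / 6 3 2 / 2 9 4]. Elementwise product with the kernel and sum: 9·3 + 11·-2 + 12·-1 + 3·1 + 2·3 + 2·-1 + 9·-1 + 4·1.

-5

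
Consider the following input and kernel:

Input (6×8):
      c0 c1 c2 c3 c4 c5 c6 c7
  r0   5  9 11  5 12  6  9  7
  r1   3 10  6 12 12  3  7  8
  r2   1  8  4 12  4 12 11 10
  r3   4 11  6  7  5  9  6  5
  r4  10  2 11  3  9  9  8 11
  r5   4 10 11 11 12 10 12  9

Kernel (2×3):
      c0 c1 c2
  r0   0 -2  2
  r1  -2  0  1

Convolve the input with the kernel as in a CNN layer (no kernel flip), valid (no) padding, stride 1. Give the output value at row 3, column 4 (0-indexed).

-16

The receptive field on the input at this output position is [5 9 6 / 9 9 8]. Elementwise product with the kernel and sum: 9·-2 + 6·2 + 9·-2 + 8·1.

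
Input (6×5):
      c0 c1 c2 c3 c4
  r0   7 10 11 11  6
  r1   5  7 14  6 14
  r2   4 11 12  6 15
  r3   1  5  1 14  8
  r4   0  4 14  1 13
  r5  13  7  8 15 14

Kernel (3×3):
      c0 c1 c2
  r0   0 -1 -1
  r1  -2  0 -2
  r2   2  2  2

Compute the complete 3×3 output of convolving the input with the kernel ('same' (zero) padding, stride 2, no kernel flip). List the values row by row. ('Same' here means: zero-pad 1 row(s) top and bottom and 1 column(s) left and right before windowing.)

4 12 18
-22 -14 18
26 35 48

Output[0,0]: The receptive field on the zero-padded input at this output position is [0 0 0 / 0 7 10 / 0 5 7]. Elementwise product with the kernel and sum: 0·-1 + 0·-1 + 0·-2 + 10·-2 + 0·2 + 5·2 + 7·2.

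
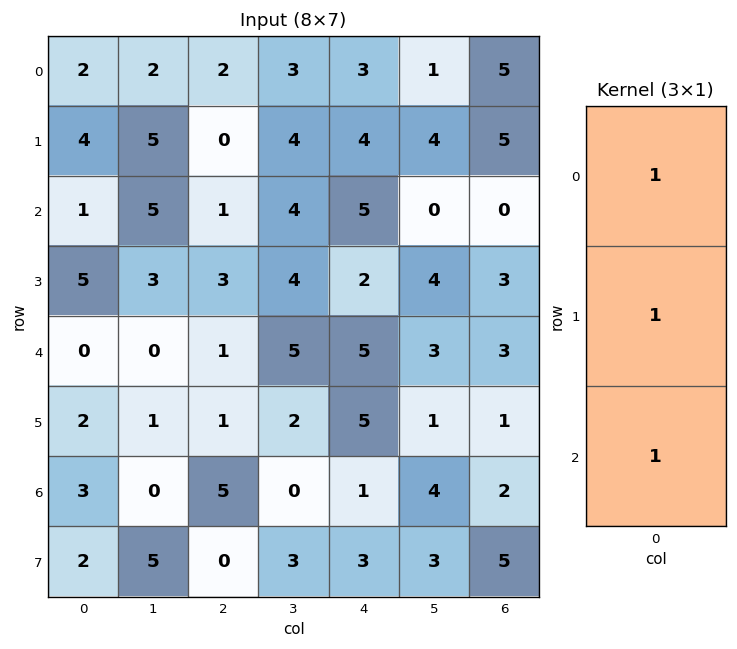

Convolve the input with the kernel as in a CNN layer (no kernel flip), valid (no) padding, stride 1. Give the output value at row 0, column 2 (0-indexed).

The receptive field on the input at this output position is [2 / 0 / 1]. Elementwise product with the kernel and sum: 2·1 + 0·1 + 1·1.

3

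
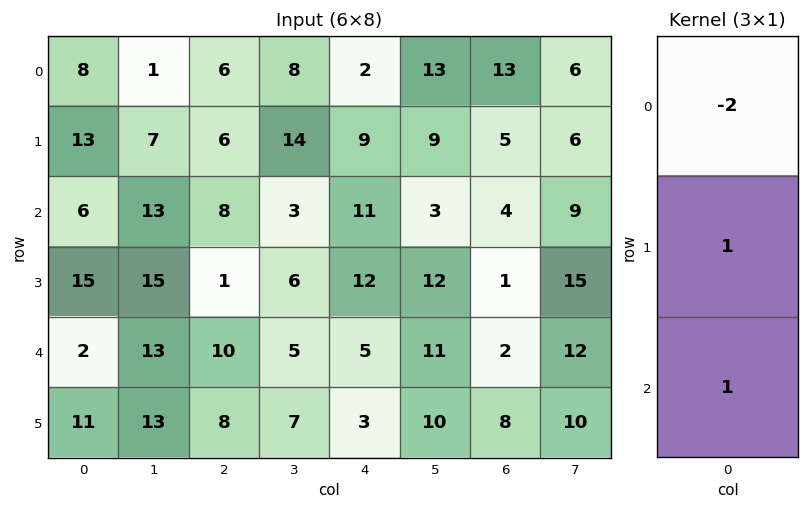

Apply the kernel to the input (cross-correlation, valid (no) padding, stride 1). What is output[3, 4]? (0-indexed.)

-16

The receptive field on the input at this output position is [12 / 5 / 3]. Elementwise product with the kernel and sum: 12·-2 + 5·1 + 3·1.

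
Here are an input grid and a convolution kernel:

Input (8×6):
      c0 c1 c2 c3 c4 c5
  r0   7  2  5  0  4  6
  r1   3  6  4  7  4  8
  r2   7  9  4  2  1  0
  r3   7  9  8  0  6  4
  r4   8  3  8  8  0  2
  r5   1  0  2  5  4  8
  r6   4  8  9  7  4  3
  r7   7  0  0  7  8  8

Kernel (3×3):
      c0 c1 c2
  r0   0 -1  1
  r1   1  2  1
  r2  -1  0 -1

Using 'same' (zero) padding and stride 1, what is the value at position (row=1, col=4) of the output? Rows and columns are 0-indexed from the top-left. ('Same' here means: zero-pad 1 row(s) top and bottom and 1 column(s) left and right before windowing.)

23

The receptive field on the zero-padded input at this output position is [0 4 6 / 7 4 8 / 2 1 0]. Elementwise product with the kernel and sum: 4·-1 + 6·1 + 7·1 + 4·2 + 8·1 + 2·-1 + 0·-1.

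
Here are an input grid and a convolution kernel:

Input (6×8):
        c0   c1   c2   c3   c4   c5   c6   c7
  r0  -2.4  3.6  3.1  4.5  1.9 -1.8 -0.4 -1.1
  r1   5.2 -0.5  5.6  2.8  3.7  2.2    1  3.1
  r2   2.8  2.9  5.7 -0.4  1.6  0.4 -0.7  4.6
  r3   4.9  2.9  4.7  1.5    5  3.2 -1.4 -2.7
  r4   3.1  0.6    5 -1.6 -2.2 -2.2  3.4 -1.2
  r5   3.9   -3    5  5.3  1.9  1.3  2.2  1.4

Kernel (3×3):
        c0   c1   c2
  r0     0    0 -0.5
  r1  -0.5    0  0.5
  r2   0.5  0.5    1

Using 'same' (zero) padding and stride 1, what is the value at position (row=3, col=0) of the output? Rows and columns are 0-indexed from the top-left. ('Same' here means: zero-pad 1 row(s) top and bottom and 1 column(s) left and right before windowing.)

2.15

The receptive field on the zero-padded input at this output position is [0 2.8 2.9 / 0 4.9 2.9 / 0 3.1 0.6]. Elementwise product with the kernel and sum: 2.9·-0.5 + 0·-0.5 + 2.9·0.5 + 0·0.5 + 3.1·0.5 + 0.6·1.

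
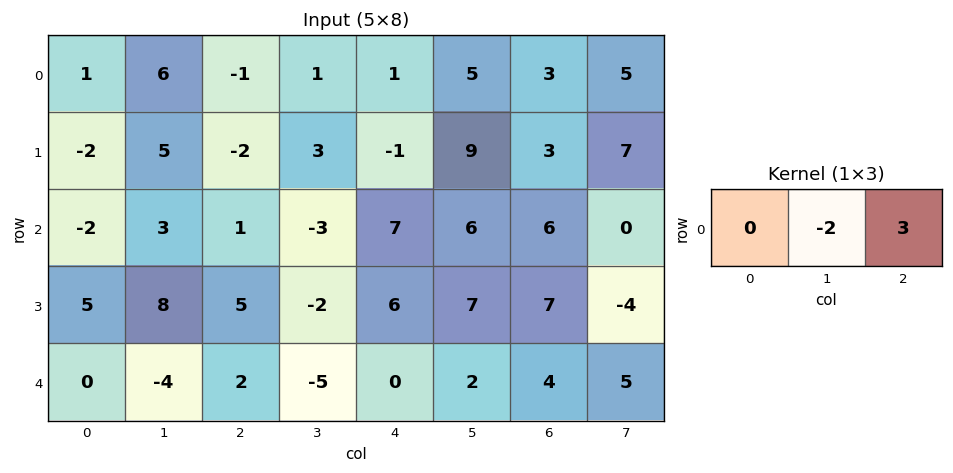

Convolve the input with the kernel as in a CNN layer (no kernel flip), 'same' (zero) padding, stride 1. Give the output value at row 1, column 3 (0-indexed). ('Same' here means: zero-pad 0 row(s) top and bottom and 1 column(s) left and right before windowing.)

-9

The receptive field on the zero-padded input at this output position is [-2 3 -1]. Elementwise product with the kernel and sum: 3·-2 + -1·3.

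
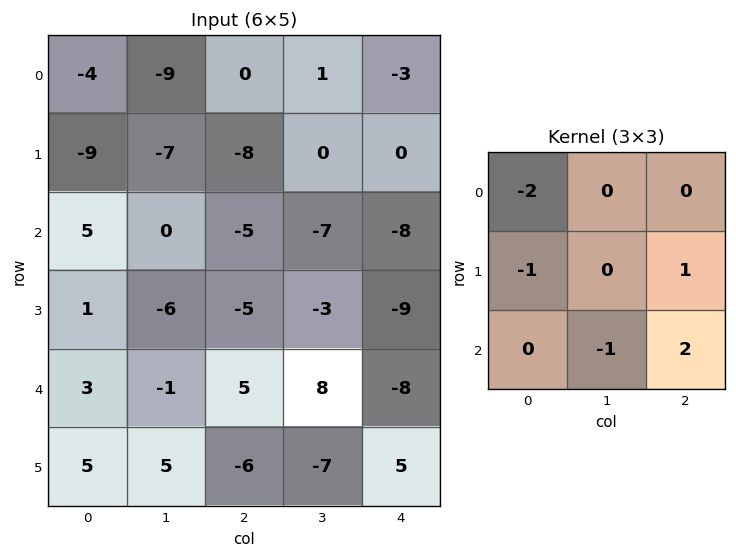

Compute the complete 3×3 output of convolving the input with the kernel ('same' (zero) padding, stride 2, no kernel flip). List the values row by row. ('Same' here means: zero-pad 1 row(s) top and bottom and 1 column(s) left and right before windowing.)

Output[0,0]: The receptive field on the zero-padded input at this output position is [0 0 0 / 0 -4 -9 / 0 -9 -7]. Elementwise product with the kernel and sum: 0·-2 + 0·-1 + -9·1 + -9·-1 + -7·2.
Output[0,1]: The receptive field on the zero-padded input at this output position is [0 0 0 / -9 0 1 / -7 -8 0]. Elementwise product with the kernel and sum: 0·-2 + -9·-1 + 1·1 + -8·-1 + 0·2.

-14 18 -1
-13 6 16
4 13 -7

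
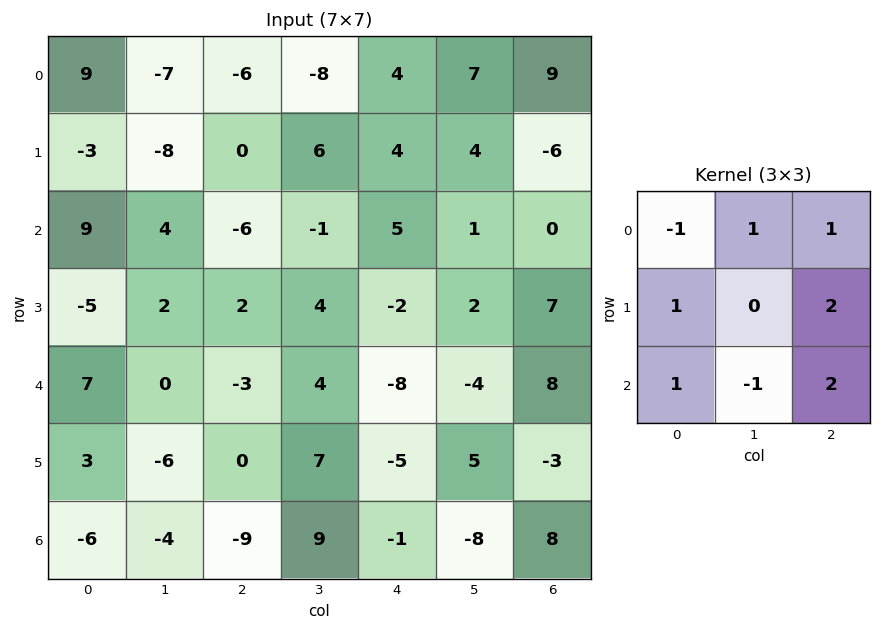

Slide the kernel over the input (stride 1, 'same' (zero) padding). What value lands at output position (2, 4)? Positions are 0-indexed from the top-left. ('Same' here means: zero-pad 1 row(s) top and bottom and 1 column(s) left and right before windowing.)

13

The receptive field on the zero-padded input at this output position is [6 4 4 / -1 5 1 / 4 -2 2]. Elementwise product with the kernel and sum: 6·-1 + 4·1 + 4·1 + -1·1 + 1·2 + 4·1 + -2·-1 + 2·2.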